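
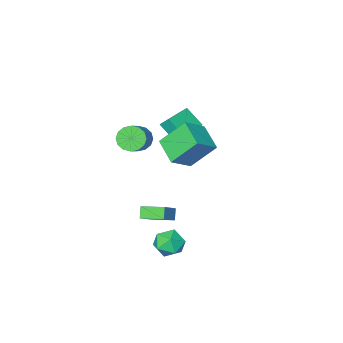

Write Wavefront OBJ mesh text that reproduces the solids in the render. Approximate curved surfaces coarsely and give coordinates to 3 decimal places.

v -0.105 2.388 3.469
v -0.392 0.684 4.16
v 1.313 2.538 4.431
v 1.026 0.835 5.121
v 1.094 1.525 1.839
v 0.807 -0.178 2.529
v 2.512 1.676 2.8
v 2.225 -0.028 3.491
v 2.478 2.688 -4.352
v 3.233 3.188 -3.818
v 2.787 1.272 -3.462
v 3.542 1.772 -2.928
v 2.534 2.034 -2.783
v 2.343 2.909 -3.333
v 3.677 1.551 -3.947
v 3.486 2.426 -4.497
v 3.974 2.485 -3.567
v 3.268 2.784 -2.848
v 2.752 1.676 -4.432
v 2.046 1.975 -3.713
v 1.387 -2.189 -3.988
v 2.566 -1.55 -2.992
v 0.48 -0.996 -3.68
v 1.659 -0.357 -2.684
v 1.721 -1.763 -4.656
v 2.9 -1.124 -3.66
v 0.814 -0.57 -4.348
v 1.993 0.069 -3.352
v -2.089 -4.662 1.756
v -2.326 -4.073 2.449
v -2.504 -3.58 0.696
v -2.74 -2.991 1.389
v -0.32 -3.969 1.771
v -0.556 -3.38 2.464
v -0.734 -2.887 0.711
v -0.971 -2.298 1.404
v 1.374 -3.7 1.294
v 1.676 -3.282 0.532
v 2.727 -2.342 1.464
v 2.426 -2.76 2.226
v 1.308 -3.018 0.681
v 2.359 -2.078 1.612
v 0.958 -2.937 0.994
v 2.009 -1.997 1.925
v 0.72 -3.06 1.387
v 1.771 -2.12 2.319
v 0.657 -3.355 1.756
v 1.708 -2.415 2.687
v 0.786 -3.742 2.001
v 1.838 -2.802 2.932
v 1.073 -4.118 2.056
v 2.124 -3.178 2.988
v 1.441 -4.382 1.908
v 2.492 -3.442 2.839
v 1.791 -4.463 1.595
v 2.842 -3.523 2.526
v 2.029 -4.34 1.201
v 3.08 -3.4 2.133
v 2.092 -4.045 0.833
v 3.143 -3.105 1.764
v 1.962 -3.658 0.588
v 3.014 -2.718 1.519
f 2 4 1
f 5 2 1
f 1 4 3
f 3 5 1
f 2 8 4
f 6 2 5
f 6 8 2
f 4 8 3
f 7 5 3
f 3 8 7
f 7 6 5
f 8 6 7
f 9 20 14
f 9 14 10
f 9 10 16
f 9 16 19
f 9 19 20
f 10 14 18
f 14 20 13
f 20 19 11
f 19 16 15
f 16 10 17
f 12 18 13
f 12 13 11
f 12 11 15
f 12 15 17
f 12 17 18
f 13 18 14
f 11 13 20
f 15 11 19
f 17 15 16
f 18 17 10
f 22 24 21
f 25 22 21
f 21 24 23
f 23 25 21
f 22 28 24
f 26 22 25
f 26 28 22
f 24 28 23
f 27 25 23
f 23 28 27
f 27 26 25
f 28 26 27
f 30 32 29
f 33 30 29
f 29 32 31
f 31 33 29
f 30 36 32
f 34 30 33
f 34 36 30
f 32 36 31
f 35 33 31
f 31 36 35
f 35 34 33
f 36 34 35
f 38 37 41
f 38 41 39
f 39 41 42
f 39 42 40
f 41 37 43
f 41 43 42
f 42 43 44
f 42 44 40
f 43 37 45
f 43 45 44
f 44 45 46
f 44 46 40
f 45 37 47
f 45 47 46
f 46 47 48
f 46 48 40
f 47 37 49
f 47 49 48
f 48 49 50
f 48 50 40
f 49 37 51
f 49 51 50
f 50 51 52
f 50 52 40
f 51 37 53
f 51 53 52
f 52 53 54
f 52 54 40
f 53 37 55
f 53 55 54
f 54 55 56
f 54 56 40
f 55 37 57
f 55 57 56
f 56 57 58
f 56 58 40
f 57 37 59
f 57 59 58
f 58 59 60
f 58 60 40
f 59 37 61
f 59 61 60
f 60 61 62
f 60 62 40
f 61 37 38
f 61 38 62
f 62 38 39
f 62 39 40



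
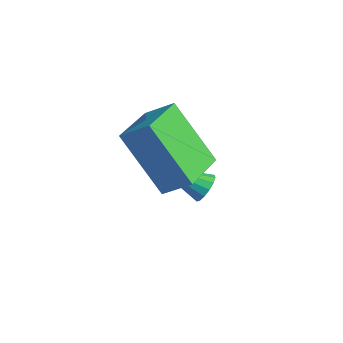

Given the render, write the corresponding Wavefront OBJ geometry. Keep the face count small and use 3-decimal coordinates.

v -0.951 1.451 -0.044
v -0.516 1.359 0.184
v -1.609 0.289 0.744
v -0.636 1.53 0.336
v -0.841 1.68 0.386
v -1.075 1.769 0.321
v -1.276 1.772 0.159
v -1.391 1.689 -0.059
v -1.387 1.543 -0.272
v -1.267 1.371 -0.424
v -1.062 1.221 -0.474
v -0.827 1.133 -0.409
v -0.626 1.13 -0.247
v -0.512 1.212 -0.029
v 0.055 -1.431 3.317
v 0.596 -0.842 3.849
v -1.149 -0.21 3.189
v -0.609 0.379 3.722
v 1.009 -0.679 1.518
v 1.549 -0.09 2.051
v -0.196 0.542 1.391
v 0.345 1.131 1.923
f 2 1 4
f 2 4 3
f 4 1 5
f 4 5 3
f 5 1 6
f 5 6 3
f 6 1 7
f 6 7 3
f 7 1 8
f 7 8 3
f 8 1 9
f 8 9 3
f 9 1 10
f 9 10 3
f 10 1 11
f 10 11 3
f 11 1 12
f 11 12 3
f 12 1 13
f 12 13 3
f 13 1 14
f 13 14 3
f 14 1 2
f 14 2 3
f 16 18 15
f 19 16 15
f 15 18 17
f 17 19 15
f 16 22 18
f 20 16 19
f 20 22 16
f 18 22 17
f 21 19 17
f 17 22 21
f 21 20 19
f 22 20 21



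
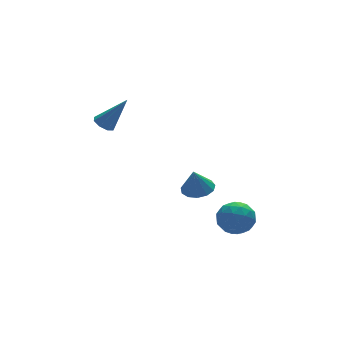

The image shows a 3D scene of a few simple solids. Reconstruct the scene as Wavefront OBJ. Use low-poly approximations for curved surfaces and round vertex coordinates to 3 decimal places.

v 2.817 0.462 -2.962
v 3.353 -0.283 -2.73
v 1.567 -0.297 -2.51
v 2.103 -1.042 -2.278
v 2.158 -0.243 -1.773
v 2.931 0.226 -2.052
v 1.989 -0.806 -3.188
v 2.762 -0.337 -3.467
v 2.841 -1.066 -2.869
v 2.946 -0.719 -1.995
v 1.974 0.139 -3.245
v 2.079 0.486 -2.371
v 3.195 0.156 -2.885
v 1.725 -0.736 -2.355
v 1.757 -0.267 -2.058
v 2.072 -0.705 -1.922
v 2.947 0.455 -2.487
v 3.262 0.018 -2.351
v 2.559 0.041 -1.789
v 1.658 -0.598 -2.889
v 1.973 -1.035 -2.753
v 2.848 0.125 -3.318
v 3.163 -0.313 -3.182
v 2.361 -0.621 -3.451
v 3.209 -0.742 -2.831
v 2.474 -1.188 -2.565
v 2.407 -1.05 -3.1
v 2.862 -0.774 -3.264
v 3.271 -0.538 -2.317
v 2.535 -0.984 -2.052
v 2.568 -0.514 -1.755
v 3.022 -0.239 -1.919
v 2.97 -0.998 -2.399
v 2.385 0.404 -3.188
v 1.649 -0.042 -2.923
v 1.898 -0.341 -3.321
v 2.352 -0.066 -3.485
v 2.446 0.608 -2.675
v 1.711 0.162 -2.409
v 2.058 0.194 -1.976
v 2.513 0.47 -2.14
v 1.95 0.418 -2.841
v -2.021 3.823 2.422
v -1.742 3.428 2.139
v -1.039 3.457 3.898
v -1.556 3.813 2.11
v -1.642 4.203 2.264
v -1.95 4.371 2.511
v -2.3 4.217 2.705
v -2.486 3.832 2.734
v -2.4 3.442 2.58
v -2.092 3.274 2.334
v 1.196 0.956 -1.021
v 1.941 1.116 -0.855
v 0.944 0.904 0.161
v 1.735 1.503 -0.882
v 1.357 1.716 -0.953
v 0.928 1.688 -1.046
v 0.585 1.427 -1.131
v 0.435 1.017 -1.181
v 0.528 0.587 -1.18
v 0.832 0.275 -1.129
v 1.253 0.178 -1.043
v 1.655 0.329 -0.951
v 1.912 0.679 -0.88
f 1 38 17
f 38 12 41
f 17 41 6
f 38 41 17
f 1 17 13
f 17 6 18
f 13 18 2
f 17 18 13
f 1 13 22
f 13 2 23
f 22 23 8
f 13 23 22
f 1 22 34
f 22 8 37
f 34 37 11
f 22 37 34
f 1 34 38
f 34 11 42
f 38 42 12
f 34 42 38
f 2 18 29
f 18 6 32
f 29 32 10
f 18 32 29
f 6 41 19
f 41 12 40
f 19 40 5
f 41 40 19
f 12 42 39
f 42 11 35
f 39 35 3
f 42 35 39
f 11 37 36
f 37 8 24
f 36 24 7
f 37 24 36
f 8 23 28
f 23 2 25
f 28 25 9
f 23 25 28
f 4 30 16
f 30 10 31
f 16 31 5
f 30 31 16
f 4 16 14
f 16 5 15
f 14 15 3
f 16 15 14
f 4 14 21
f 14 3 20
f 21 20 7
f 14 20 21
f 4 21 26
f 21 7 27
f 26 27 9
f 21 27 26
f 4 26 30
f 26 9 33
f 30 33 10
f 26 33 30
f 5 31 19
f 31 10 32
f 19 32 6
f 31 32 19
f 3 15 39
f 15 5 40
f 39 40 12
f 15 40 39
f 7 20 36
f 20 3 35
f 36 35 11
f 20 35 36
f 9 27 28
f 27 7 24
f 28 24 8
f 27 24 28
f 10 33 29
f 33 9 25
f 29 25 2
f 33 25 29
f 44 43 46
f 44 46 45
f 46 43 47
f 46 47 45
f 47 43 48
f 47 48 45
f 48 43 49
f 48 49 45
f 49 43 50
f 49 50 45
f 50 43 51
f 50 51 45
f 51 43 52
f 51 52 45
f 52 43 44
f 52 44 45
f 54 53 56
f 54 56 55
f 56 53 57
f 56 57 55
f 57 53 58
f 57 58 55
f 58 53 59
f 58 59 55
f 59 53 60
f 59 60 55
f 60 53 61
f 60 61 55
f 61 53 62
f 61 62 55
f 62 53 63
f 62 63 55
f 63 53 64
f 63 64 55
f 64 53 65
f 64 65 55
f 65 53 54
f 65 54 55



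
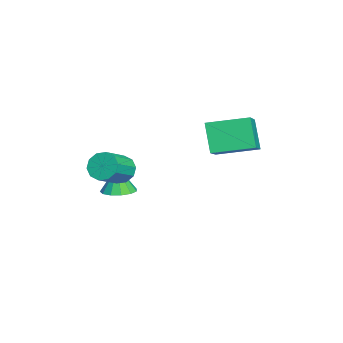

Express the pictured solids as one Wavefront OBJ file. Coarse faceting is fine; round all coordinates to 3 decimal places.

v -3.076 -2.214 -2.189
v -2.518 -2.955 -2.123
v -3.384 -2.306 -0.611
v -2.216 -2.535 -2.04
v -2.187 -2.013 -2.004
v -2.441 -1.555 -2.027
v -2.896 -1.306 -2.101
v -3.408 -1.346 -2.203
v -3.815 -1.661 -2.301
v -3.987 -2.152 -2.363
v -3.87 -2.663 -2.37
v -3.501 -3.031 -2.319
v -2.997 -3.14 -2.227
v 1.03 -1.758 1.569
v 1.59 -1.44 1.03
v 2.85 -2.164 1.912
v 2.29 -2.482 2.451
v 1.521 -1.095 1.412
v 2.781 -1.819 2.293
v 1.264 -1.003 1.854
v 2.525 -1.727 2.735
v 0.918 -1.2 2.187
v 2.179 -1.924 3.069
v 0.615 -1.61 2.284
v 1.875 -2.334 3.166
v 0.47 -2.076 2.108
v 1.73 -2.8 2.99
v 0.539 -2.421 1.727
v 1.799 -3.145 2.608
v 0.795 -2.513 1.285
v 2.056 -3.237 2.166
v 1.141 -2.316 0.951
v 2.402 -3.04 1.833
v 1.445 -1.906 0.854
v 2.705 -2.63 1.736
v -2.596 2.328 2.836
v -0.838 2.126 3.851
v -2.595 4.486 3.264
v -0.837 4.284 4.279
v -1.663 2.636 1.281
v 0.095 2.434 2.296
v -1.662 4.794 1.709
v 0.096 4.592 2.724
f 2 1 4
f 2 4 3
f 4 1 5
f 4 5 3
f 5 1 6
f 5 6 3
f 6 1 7
f 6 7 3
f 7 1 8
f 7 8 3
f 8 1 9
f 8 9 3
f 9 1 10
f 9 10 3
f 10 1 11
f 10 11 3
f 11 1 12
f 11 12 3
f 12 1 13
f 12 13 3
f 13 1 2
f 13 2 3
f 15 14 18
f 15 18 16
f 16 18 19
f 16 19 17
f 18 14 20
f 18 20 19
f 19 20 21
f 19 21 17
f 20 14 22
f 20 22 21
f 21 22 23
f 21 23 17
f 22 14 24
f 22 24 23
f 23 24 25
f 23 25 17
f 24 14 26
f 24 26 25
f 25 26 27
f 25 27 17
f 26 14 28
f 26 28 27
f 27 28 29
f 27 29 17
f 28 14 30
f 28 30 29
f 29 30 31
f 29 31 17
f 30 14 32
f 30 32 31
f 31 32 33
f 31 33 17
f 32 14 34
f 32 34 33
f 33 34 35
f 33 35 17
f 34 14 15
f 34 15 35
f 35 15 16
f 35 16 17
f 37 39 36
f 40 37 36
f 36 39 38
f 38 40 36
f 37 43 39
f 41 37 40
f 41 43 37
f 39 43 38
f 42 40 38
f 38 43 42
f 42 41 40
f 43 41 42



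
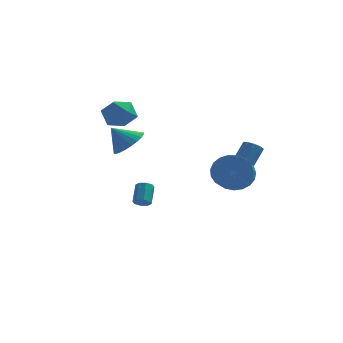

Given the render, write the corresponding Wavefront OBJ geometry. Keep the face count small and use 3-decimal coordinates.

v -2.233 -1.396 1.472
v -1.681 -0.719 1.98
v -3.127 -1.444 2.508
v -1.926 -0.484 1.78
v -2.217 -0.388 1.533
v -2.511 -0.444 1.276
v -2.763 -0.646 1.05
v -2.934 -0.962 0.888
v -2.998 -1.344 0.814
v -2.946 -1.733 0.841
v -2.785 -2.072 0.964
v -2.54 -2.307 1.164
v -2.249 -2.404 1.41
v -1.955 -2.347 1.667
v -1.703 -2.145 1.893
v -1.532 -1.829 2.055
v -1.468 -1.447 2.129
v -1.52 -1.058 2.102
v 3.13 -2.125 -0.152
v 3.754 -1.769 0.626
v 3.715 -3.238 1.331
v 3.09 -3.595 0.552
v 3.352 -1.682 0.784
v 3.313 -3.151 1.489
v 2.911 -1.672 0.781
v 2.872 -3.141 1.485
v 2.508 -1.74 0.615
v 2.469 -3.21 1.32
v 2.213 -1.875 0.318
v 2.174 -3.345 1.022
v 2.076 -2.054 -0.062
v 2.037 -3.523 0.643
v 2.121 -2.244 -0.456
v 2.082 -3.714 0.248
v 2.341 -2.414 -0.799
v 2.301 -3.884 -0.094
v 2.697 -2.534 -1.029
v 2.657 -4.004 -0.325
v 3.128 -2.584 -1.108
v 3.088 -4.053 -0.403
v 3.559 -2.554 -1.022
v 3.519 -4.023 -0.317
v 3.916 -2.45 -0.785
v 3.876 -3.919 -0.08
v 4.137 -2.29 -0.439
v 4.098 -3.759 0.266
v 4.184 -2.101 -0.043
v 4.144 -3.571 0.661
v 4.048 -1.917 0.333
v 4.009 -3.386 1.038
v 3.11 2.593 -1.528
v 3.52 2.179 -1.431
v 4.119 3.074 -0.154
v 3.71 3.487 -0.252
v 3.661 2.455 -1.69
v 4.26 3.349 -0.413
v 3.544 2.795 -1.873
v 4.143 3.689 -0.597
v 3.225 3.04 -1.895
v 3.824 3.935 -0.619
v 2.852 3.076 -1.746
v 3.451 3.971 -0.469
v 2.6 2.886 -1.494
v 3.199 3.781 -0.218
v 2.587 2.559 -1.259
v 3.186 3.453 0.018
v 2.819 2.247 -1.149
v 3.418 3.142 0.127
v 3.188 2.097 -1.217
v 3.787 2.992 0.059
v -2.899 3.805 1.978
v -2.331 2.948 1.815
v -4.269 2.852 2.205
v -3.701 1.995 2.042
v -3.555 2.56 2.904
v -2.708 3.149 2.764
v -3.892 2.651 1.256
v -3.045 3.24 1.116
v -2.944 2.235 1.368
v -2.736 2.179 2.387
v -3.864 3.621 1.633
v -3.656 3.565 2.652
v -1.921 1.266 -3.756
v -1.66 1.548 -4.076
v -1.617 2.476 -3.224
v -1.879 2.194 -2.904
v -2.038 1.598 -4.111
v -1.995 2.526 -3.26
v -2.347 1.454 -3.939
v -2.305 2.381 -3.087
v -2.407 1.2 -3.659
v -2.365 2.127 -2.807
v -2.183 0.984 -3.436
v -2.14 1.912 -2.584
v -1.805 0.934 -3.4
v -1.762 1.862 -2.549
v -1.495 1.079 -3.573
v -1.453 2.006 -2.721
v -1.435 1.333 -3.853
v -1.393 2.26 -3.001
f 2 1 4
f 2 4 3
f 4 1 5
f 4 5 3
f 5 1 6
f 5 6 3
f 6 1 7
f 6 7 3
f 7 1 8
f 7 8 3
f 8 1 9
f 8 9 3
f 9 1 10
f 9 10 3
f 10 1 11
f 10 11 3
f 11 1 12
f 11 12 3
f 12 1 13
f 12 13 3
f 13 1 14
f 13 14 3
f 14 1 15
f 14 15 3
f 15 1 16
f 15 16 3
f 16 1 17
f 16 17 3
f 17 1 18
f 17 18 3
f 18 1 2
f 18 2 3
f 20 19 23
f 20 23 21
f 21 23 24
f 21 24 22
f 23 19 25
f 23 25 24
f 24 25 26
f 24 26 22
f 25 19 27
f 25 27 26
f 26 27 28
f 26 28 22
f 27 19 29
f 27 29 28
f 28 29 30
f 28 30 22
f 29 19 31
f 29 31 30
f 30 31 32
f 30 32 22
f 31 19 33
f 31 33 32
f 32 33 34
f 32 34 22
f 33 19 35
f 33 35 34
f 34 35 36
f 34 36 22
f 35 19 37
f 35 37 36
f 36 37 38
f 36 38 22
f 37 19 39
f 37 39 38
f 38 39 40
f 38 40 22
f 39 19 41
f 39 41 40
f 40 41 42
f 40 42 22
f 41 19 43
f 41 43 42
f 42 43 44
f 42 44 22
f 43 19 45
f 43 45 44
f 44 45 46
f 44 46 22
f 45 19 47
f 45 47 46
f 46 47 48
f 46 48 22
f 47 19 49
f 47 49 48
f 48 49 50
f 48 50 22
f 49 19 20
f 49 20 50
f 50 20 21
f 50 21 22
f 52 51 55
f 52 55 53
f 53 55 56
f 53 56 54
f 55 51 57
f 55 57 56
f 56 57 58
f 56 58 54
f 57 51 59
f 57 59 58
f 58 59 60
f 58 60 54
f 59 51 61
f 59 61 60
f 60 61 62
f 60 62 54
f 61 51 63
f 61 63 62
f 62 63 64
f 62 64 54
f 63 51 65
f 63 65 64
f 64 65 66
f 64 66 54
f 65 51 67
f 65 67 66
f 66 67 68
f 66 68 54
f 67 51 69
f 67 69 68
f 68 69 70
f 68 70 54
f 69 51 52
f 69 52 70
f 70 52 53
f 70 53 54
f 71 82 76
f 71 76 72
f 71 72 78
f 71 78 81
f 71 81 82
f 72 76 80
f 76 82 75
f 82 81 73
f 81 78 77
f 78 72 79
f 74 80 75
f 74 75 73
f 74 73 77
f 74 77 79
f 74 79 80
f 75 80 76
f 73 75 82
f 77 73 81
f 79 77 78
f 80 79 72
f 84 83 87
f 84 87 85
f 85 87 88
f 85 88 86
f 87 83 89
f 87 89 88
f 88 89 90
f 88 90 86
f 89 83 91
f 89 91 90
f 90 91 92
f 90 92 86
f 91 83 93
f 91 93 92
f 92 93 94
f 92 94 86
f 93 83 95
f 93 95 94
f 94 95 96
f 94 96 86
f 95 83 97
f 95 97 96
f 96 97 98
f 96 98 86
f 97 83 99
f 97 99 98
f 98 99 100
f 98 100 86
f 99 83 84
f 99 84 100
f 100 84 85
f 100 85 86



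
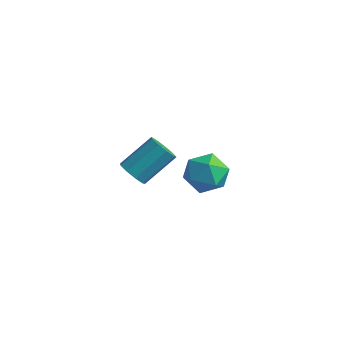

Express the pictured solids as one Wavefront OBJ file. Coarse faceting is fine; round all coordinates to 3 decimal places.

v 3.447 -2.156 1.221
v 3.888 -1.437 1.949
v 3.712 -3.503 2.391
v 4.153 -2.784 3.119
v 3.065 -2.741 2.883
v 2.901 -1.909 2.161
v 4.699 -3.031 2.179
v 4.535 -2.199 1.457
v 4.662 -1.977 2.542
v 3.651 -1.799 2.977
v 3.949 -3.141 1.363
v 2.938 -2.963 1.798
v -2.047 -0.046 -2.412
v -1.431 0.104 -2.931
v -0.736 1.616 -1.666
v -1.353 1.466 -1.148
v -1.875 0.42 -3.064
v -1.18 1.932 -1.8
v -2.4 0.518 -2.893
v -1.705 2.03 -1.628
v -2.76 0.352 -2.496
v -2.065 1.863 -1.232
v -2.787 -0.001 -2.06
v -2.092 1.511 -0.796
v -2.468 -0.374 -1.789
v -1.773 1.138 -0.525
v -1.952 -0.594 -1.81
v -1.257 0.918 -0.545
v -1.481 -0.557 -2.112
v -0.786 0.955 -0.847
v -1.275 -0.282 -2.555
v -0.58 1.23 -1.29
f 1 12 6
f 1 6 2
f 1 2 8
f 1 8 11
f 1 11 12
f 2 6 10
f 6 12 5
f 12 11 3
f 11 8 7
f 8 2 9
f 4 10 5
f 4 5 3
f 4 3 7
f 4 7 9
f 4 9 10
f 5 10 6
f 3 5 12
f 7 3 11
f 9 7 8
f 10 9 2
f 14 13 17
f 14 17 15
f 15 17 18
f 15 18 16
f 17 13 19
f 17 19 18
f 18 19 20
f 18 20 16
f 19 13 21
f 19 21 20
f 20 21 22
f 20 22 16
f 21 13 23
f 21 23 22
f 22 23 24
f 22 24 16
f 23 13 25
f 23 25 24
f 24 25 26
f 24 26 16
f 25 13 27
f 25 27 26
f 26 27 28
f 26 28 16
f 27 13 29
f 27 29 28
f 28 29 30
f 28 30 16
f 29 13 31
f 29 31 30
f 30 31 32
f 30 32 16
f 31 13 14
f 31 14 32
f 32 14 15
f 32 15 16



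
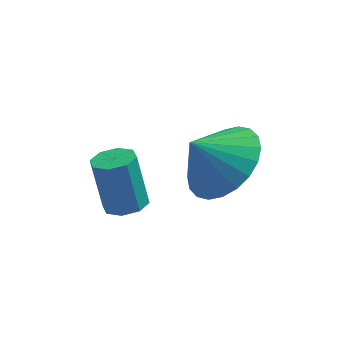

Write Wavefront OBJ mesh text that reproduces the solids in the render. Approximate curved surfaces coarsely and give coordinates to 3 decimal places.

v -1.888 -1.893 1.335
v -1.517 -1.528 1.336
v -1.821 -1.223 2.626
v -2.192 -1.587 2.625
v -1.87 -1.386 1.219
v -2.173 -1.081 2.509
v -2.234 -1.54 1.17
v -2.537 -1.235 2.46
v -2.395 -1.901 1.218
v -2.698 -1.596 2.508
v -2.259 -2.257 1.334
v -2.563 -1.952 2.624
v -1.907 -2.399 1.451
v -2.21 -2.094 2.741
v -1.543 -2.245 1.5
v -1.846 -1.94 2.79
v -1.382 -1.884 1.452
v -1.685 -1.579 2.742
v 0.119 -1.017 2.203
v 0.884 -1.459 2.753
v -0.599 -1.223 3.037
v 0.913 -1.072 2.873
v 0.821 -0.677 2.892
v 0.622 -0.334 2.805
v 0.347 -0.095 2.627
v 0.037 0.004 2.384
v -0.26 -0.053 2.114
v -0.5 -0.256 1.857
v -0.645 -0.575 1.653
v -0.674 -0.962 1.533
v -0.582 -1.357 1.514
v -0.384 -1.7 1.601
v -0.108 -1.939 1.779
v 0.201 -2.038 2.022
v 0.499 -1.981 2.292
v 0.738 -1.778 2.549
f 2 1 5
f 2 5 3
f 3 5 6
f 3 6 4
f 5 1 7
f 5 7 6
f 6 7 8
f 6 8 4
f 7 1 9
f 7 9 8
f 8 9 10
f 8 10 4
f 9 1 11
f 9 11 10
f 10 11 12
f 10 12 4
f 11 1 13
f 11 13 12
f 12 13 14
f 12 14 4
f 13 1 15
f 13 15 14
f 14 15 16
f 14 16 4
f 15 1 17
f 15 17 16
f 16 17 18
f 16 18 4
f 17 1 2
f 17 2 18
f 18 2 3
f 18 3 4
f 20 19 22
f 20 22 21
f 22 19 23
f 22 23 21
f 23 19 24
f 23 24 21
f 24 19 25
f 24 25 21
f 25 19 26
f 25 26 21
f 26 19 27
f 26 27 21
f 27 19 28
f 27 28 21
f 28 19 29
f 28 29 21
f 29 19 30
f 29 30 21
f 30 19 31
f 30 31 21
f 31 19 32
f 31 32 21
f 32 19 33
f 32 33 21
f 33 19 34
f 33 34 21
f 34 19 35
f 34 35 21
f 35 19 36
f 35 36 21
f 36 19 20
f 36 20 21



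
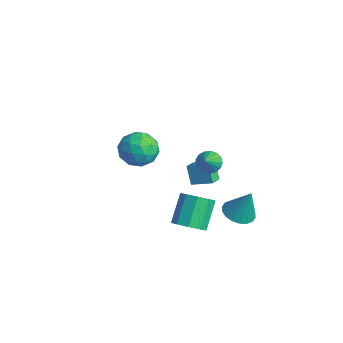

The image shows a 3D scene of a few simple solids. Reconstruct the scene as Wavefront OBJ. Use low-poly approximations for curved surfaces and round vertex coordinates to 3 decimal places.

v 2.515 1.389 0.893
v 2.982 1.2 0.337
v 3.505 0.551 2.007
v 3.112 1.513 0.456
v 3.106 1.797 0.675
v 2.964 1.988 0.944
v 2.72 2.041 1.202
v 2.428 1.945 1.388
v 2.157 1.722 1.461
v 1.968 1.422 1.404
v 1.904 1.115 1.229
v 1.98 0.871 0.978
v 2.179 0.745 0.707
v 2.455 0.767 0.478
v 2.745 0.931 0.345
v 3.678 -0.512 -2.98
v 4.336 -0.907 -2.339
v 3.5 0.137 -0.838
v 2.842 0.532 -1.48
v 4.585 -0.327 -2.603
v 3.75 0.716 -1.102
v 4.411 0.166 -3.044
v 3.575 1.209 -1.543
v 3.893 0.342 -3.454
v 3.057 1.386 -1.954
v 3.275 0.119 -3.644
v 2.439 1.162 -2.143
v 2.845 -0.4 -3.522
v 2.009 0.644 -2.021
v 2.805 -0.97 -3.148
v 1.969 0.073 -1.647
v 3.174 -1.327 -2.695
v 2.338 -0.283 -1.194
v 3.778 -1.302 -2.375
v 2.942 -0.258 -0.875
v 1.678 -1.725 3.391
v 2.803 -1.9 3.733
v 1.537 -3.58 2.907
v 2.662 -3.755 3.249
v 1.824 -3.522 4.059
v 1.911 -2.375 4.358
v 2.429 -3.105 2.282
v 2.516 -1.958 2.581
v 3.267 -2.752 3.048
v 2.893 -3.01 4.146
v 1.447 -2.47 2.494
v 1.073 -2.728 3.592
v 2.253 -1.65 3.604
v 2.087 -3.83 3.036
v 1.595 -3.694 3.511
v 2.256 -3.796 3.712
v 1.729 -1.929 3.972
v 2.39 -2.032 4.173
v 1.814 -2.985 4.364
v 1.95 -3.448 2.467
v 2.611 -3.551 2.668
v 2.084 -1.684 2.928
v 2.745 -1.786 3.129
v 2.526 -2.495 2.276
v 3.186 -2.253 3.403
v 3.104 -3.344 3.118
v 2.967 -2.961 2.55
v 3.018 -2.287 2.726
v 2.967 -2.405 4.048
v 2.884 -3.495 3.764
v 2.391 -3.358 4.239
v 2.442 -2.685 4.415
v 3.239 -2.906 3.645
v 1.456 -1.985 2.876
v 1.373 -3.075 2.592
v 1.898 -2.795 2.225
v 1.949 -2.122 2.401
v 1.236 -2.136 3.522
v 1.154 -3.227 3.237
v 1.322 -3.193 3.914
v 1.373 -2.519 4.09
v 1.101 -2.574 2.995
v -1.656 2.649 -4.498
v -2.289 2.709 -3.319
v -2.176 3.391 -4.815
v -2.81 3.451 -3.636
v -0.69 3.529 -4.024
v -1.324 3.589 -2.845
v -1.211 4.271 -4.341
v -1.844 4.331 -3.162
v 3.295 2.881 -3.418
v 3.908 2.091 -3.42
v 3.865 3.319 -1.562
v 4.167 2.418 -3.576
v 4.253 2.836 -3.701
v 4.15 3.264 -3.77
v 3.877 3.615 -3.769
v 3.489 3.822 -3.699
v 3.063 3.842 -3.573
v 2.682 3.672 -3.416
v 2.424 3.345 -3.26
v 2.337 2.927 -3.135
v 2.441 2.499 -3.066
v 2.714 2.148 -3.067
v 3.102 1.941 -3.137
v 3.528 1.921 -3.263
f 2 1 4
f 2 4 3
f 4 1 5
f 4 5 3
f 5 1 6
f 5 6 3
f 6 1 7
f 6 7 3
f 7 1 8
f 7 8 3
f 8 1 9
f 8 9 3
f 9 1 10
f 9 10 3
f 10 1 11
f 10 11 3
f 11 1 12
f 11 12 3
f 12 1 13
f 12 13 3
f 13 1 14
f 13 14 3
f 14 1 15
f 14 15 3
f 15 1 2
f 15 2 3
f 17 16 20
f 17 20 18
f 18 20 21
f 18 21 19
f 20 16 22
f 20 22 21
f 21 22 23
f 21 23 19
f 22 16 24
f 22 24 23
f 23 24 25
f 23 25 19
f 24 16 26
f 24 26 25
f 25 26 27
f 25 27 19
f 26 16 28
f 26 28 27
f 27 28 29
f 27 29 19
f 28 16 30
f 28 30 29
f 29 30 31
f 29 31 19
f 30 16 32
f 30 32 31
f 31 32 33
f 31 33 19
f 32 16 34
f 32 34 33
f 33 34 35
f 33 35 19
f 34 16 17
f 34 17 35
f 35 17 18
f 35 18 19
f 36 73 52
f 73 47 76
f 52 76 41
f 73 76 52
f 36 52 48
f 52 41 53
f 48 53 37
f 52 53 48
f 36 48 57
f 48 37 58
f 57 58 43
f 48 58 57
f 36 57 69
f 57 43 72
f 69 72 46
f 57 72 69
f 36 69 73
f 69 46 77
f 73 77 47
f 69 77 73
f 37 53 64
f 53 41 67
f 64 67 45
f 53 67 64
f 41 76 54
f 76 47 75
f 54 75 40
f 76 75 54
f 47 77 74
f 77 46 70
f 74 70 38
f 77 70 74
f 46 72 71
f 72 43 59
f 71 59 42
f 72 59 71
f 43 58 63
f 58 37 60
f 63 60 44
f 58 60 63
f 39 65 51
f 65 45 66
f 51 66 40
f 65 66 51
f 39 51 49
f 51 40 50
f 49 50 38
f 51 50 49
f 39 49 56
f 49 38 55
f 56 55 42
f 49 55 56
f 39 56 61
f 56 42 62
f 61 62 44
f 56 62 61
f 39 61 65
f 61 44 68
f 65 68 45
f 61 68 65
f 40 66 54
f 66 45 67
f 54 67 41
f 66 67 54
f 38 50 74
f 50 40 75
f 74 75 47
f 50 75 74
f 42 55 71
f 55 38 70
f 71 70 46
f 55 70 71
f 44 62 63
f 62 42 59
f 63 59 43
f 62 59 63
f 45 68 64
f 68 44 60
f 64 60 37
f 68 60 64
f 79 81 78
f 82 79 78
f 78 81 80
f 80 82 78
f 79 85 81
f 83 79 82
f 83 85 79
f 81 85 80
f 84 82 80
f 80 85 84
f 84 83 82
f 85 83 84
f 87 86 89
f 87 89 88
f 89 86 90
f 89 90 88
f 90 86 91
f 90 91 88
f 91 86 92
f 91 92 88
f 92 86 93
f 92 93 88
f 93 86 94
f 93 94 88
f 94 86 95
f 94 95 88
f 95 86 96
f 95 96 88
f 96 86 97
f 96 97 88
f 97 86 98
f 97 98 88
f 98 86 99
f 98 99 88
f 99 86 100
f 99 100 88
f 100 86 101
f 100 101 88
f 101 86 87
f 101 87 88



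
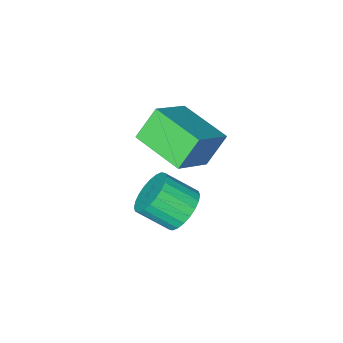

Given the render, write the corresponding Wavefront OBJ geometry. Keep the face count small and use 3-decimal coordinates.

v -2.605 -3.53 -1.78
v -1.06 -3.116 -0.681
v -2.918 -1.51 -2.102
v -1.373 -1.095 -1.003
v -1.767 -3.585 -2.937
v -0.222 -3.17 -1.838
v -2.08 -1.564 -3.259
v -0.535 -1.15 -2.16
v 1.116 1.337 -1.236
v 1.834 1.691 -1.55
v 2.582 0.877 -0.758
v 1.864 0.523 -0.444
v 1.773 1.89 -1.287
v 2.52 1.076 -0.495
v 1.611 2.005 -1.016
v 2.359 1.191 -0.225
v 1.374 2.019 -0.779
v 2.122 1.204 0.013
v 1.098 1.928 -0.611
v 1.846 1.114 0.181
v 0.825 1.748 -0.539
v 1.573 0.933 0.253
v 0.596 1.505 -0.572
v 1.344 0.69 0.22
v 0.446 1.236 -0.707
v 1.194 0.422 0.085
v 0.398 0.983 -0.922
v 1.146 0.169 -0.13
v 0.46 0.784 -1.185
v 1.207 -0.03 -0.393
v 0.621 0.669 -1.455
v 1.369 -0.145 -0.664
v 0.858 0.656 -1.693
v 1.606 -0.159 -0.901
v 1.134 0.746 -1.861
v 1.882 -0.068 -1.069
v 1.407 0.927 -1.933
v 2.155 0.112 -1.141
v 1.636 1.17 -1.9
v 2.384 0.355 -1.108
v 1.786 1.438 -1.765
v 2.534 0.624 -0.973
f 2 4 1
f 5 2 1
f 1 4 3
f 3 5 1
f 2 8 4
f 6 2 5
f 6 8 2
f 4 8 3
f 7 5 3
f 3 8 7
f 7 6 5
f 8 6 7
f 10 9 13
f 10 13 11
f 11 13 14
f 11 14 12
f 13 9 15
f 13 15 14
f 14 15 16
f 14 16 12
f 15 9 17
f 15 17 16
f 16 17 18
f 16 18 12
f 17 9 19
f 17 19 18
f 18 19 20
f 18 20 12
f 19 9 21
f 19 21 20
f 20 21 22
f 20 22 12
f 21 9 23
f 21 23 22
f 22 23 24
f 22 24 12
f 23 9 25
f 23 25 24
f 24 25 26
f 24 26 12
f 25 9 27
f 25 27 26
f 26 27 28
f 26 28 12
f 27 9 29
f 27 29 28
f 28 29 30
f 28 30 12
f 29 9 31
f 29 31 30
f 30 31 32
f 30 32 12
f 31 9 33
f 31 33 32
f 32 33 34
f 32 34 12
f 33 9 35
f 33 35 34
f 34 35 36
f 34 36 12
f 35 9 37
f 35 37 36
f 36 37 38
f 36 38 12
f 37 9 39
f 37 39 38
f 38 39 40
f 38 40 12
f 39 9 41
f 39 41 40
f 40 41 42
f 40 42 12
f 41 9 10
f 41 10 42
f 42 10 11
f 42 11 12



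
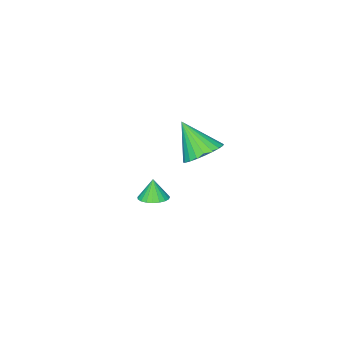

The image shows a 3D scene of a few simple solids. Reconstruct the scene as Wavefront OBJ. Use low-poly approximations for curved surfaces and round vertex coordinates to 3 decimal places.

v -0.107 -2.135 -4.459
v 0.537 -1.889 -4.342
v -0.233 -2.305 -3.421
v 0.376 -1.648 -4.322
v 0.131 -1.491 -4.326
v -0.156 -1.445 -4.353
v -0.434 -1.519 -4.398
v -0.655 -1.699 -4.455
v -0.782 -1.955 -4.511
v -0.792 -2.242 -4.559
v -0.684 -2.511 -4.59
v -0.476 -2.714 -4.598
v -0.204 -2.818 -4.582
v 0.084 -2.803 -4.545
v 0.339 -2.673 -4.493
v 0.517 -2.45 -4.435
v 0.587 -2.173 -4.382
v 0.977 2.056 0.904
v 1.738 1.68 0.524
v 1.143 0.944 2.336
v 1.882 1.951 0.718
v 1.888 2.238 0.94
v 1.755 2.498 1.157
v 1.504 2.689 1.335
v 1.172 2.785 1.447
v 0.811 2.769 1.477
v 0.475 2.645 1.42
v 0.215 2.431 1.284
v 0.071 2.16 1.091
v 0.065 1.873 0.869
v 0.198 1.614 0.652
v 0.449 1.422 0.474
v 0.781 1.327 0.361
v 1.142 1.342 0.331
v 1.478 1.467 0.388
f 2 1 4
f 2 4 3
f 4 1 5
f 4 5 3
f 5 1 6
f 5 6 3
f 6 1 7
f 6 7 3
f 7 1 8
f 7 8 3
f 8 1 9
f 8 9 3
f 9 1 10
f 9 10 3
f 10 1 11
f 10 11 3
f 11 1 12
f 11 12 3
f 12 1 13
f 12 13 3
f 13 1 14
f 13 14 3
f 14 1 15
f 14 15 3
f 15 1 16
f 15 16 3
f 16 1 17
f 16 17 3
f 17 1 2
f 17 2 3
f 19 18 21
f 19 21 20
f 21 18 22
f 21 22 20
f 22 18 23
f 22 23 20
f 23 18 24
f 23 24 20
f 24 18 25
f 24 25 20
f 25 18 26
f 25 26 20
f 26 18 27
f 26 27 20
f 27 18 28
f 27 28 20
f 28 18 29
f 28 29 20
f 29 18 30
f 29 30 20
f 30 18 31
f 30 31 20
f 31 18 32
f 31 32 20
f 32 18 33
f 32 33 20
f 33 18 34
f 33 34 20
f 34 18 35
f 34 35 20
f 35 18 19
f 35 19 20



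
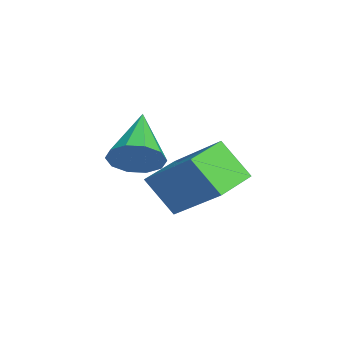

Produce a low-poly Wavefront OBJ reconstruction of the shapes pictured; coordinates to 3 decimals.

v 2.001 1.708 -3.33
v 2.444 1.922 -2.637
v 0.319 2.012 -2.35
v 2.359 2.359 -2.917
v 2.138 2.547 -3.354
v 1.864 2.415 -3.783
v 1.643 2.013 -4.038
v 1.558 1.495 -4.024
v 1.643 1.058 -3.744
v 1.864 0.87 -3.306
v 2.137 1.002 -2.877
v 2.359 1.404 -2.622
v 3.082 1.849 -3.584
v 4.353 2.973 -2.263
v 2.097 2.754 -3.405
v 3.367 3.877 -2.084
v 3.573 2.603 -4.696
v 4.843 3.726 -3.375
v 2.587 3.507 -4.517
v 3.858 4.631 -3.196
f 2 1 4
f 2 4 3
f 4 1 5
f 4 5 3
f 5 1 6
f 5 6 3
f 6 1 7
f 6 7 3
f 7 1 8
f 7 8 3
f 8 1 9
f 8 9 3
f 9 1 10
f 9 10 3
f 10 1 11
f 10 11 3
f 11 1 12
f 11 12 3
f 12 1 2
f 12 2 3
f 14 16 13
f 17 14 13
f 13 16 15
f 15 17 13
f 14 20 16
f 18 14 17
f 18 20 14
f 16 20 15
f 19 17 15
f 15 20 19
f 19 18 17
f 20 18 19



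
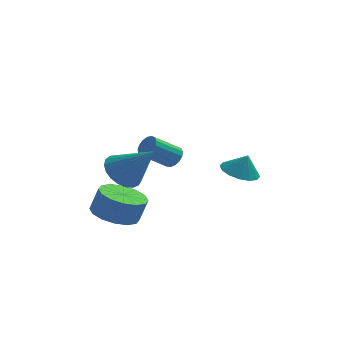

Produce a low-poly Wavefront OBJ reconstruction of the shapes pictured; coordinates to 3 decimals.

v -2.494 -1.252 -0.058
v -1.96 -0.489 -0.244
v -1.186 -1.808 1.418
v -2.209 -0.35 0.029
v -2.508 -0.367 0.287
v -2.804 -0.537 0.486
v -3.047 -0.831 0.59
v -3.194 -1.197 0.582
v -3.22 -1.573 0.464
v -3.121 -1.894 0.255
v -2.913 -2.103 -0.008
v -2.633 -2.165 -0.279
v -2.329 -2.069 -0.513
v -2.054 -1.832 -0.668
v -1.855 -1.495 -0.717
v -1.766 -1.115 -0.653
v -1.803 -0.759 -0.485
v -0.735 3.85 -1.889
v -0.403 3.982 -1.419
v -1.512 3.441 -0.482
v -1.845 3.31 -0.951
v -0.554 4.217 -1.463
v -1.664 3.676 -0.526
v -0.747 4.367 -1.604
v -1.856 3.826 -0.667
v -0.937 4.399 -1.81
v -2.046 3.858 -0.873
v -1.081 4.306 -2.035
v -2.19 3.765 -1.097
v -1.145 4.108 -2.226
v -2.255 3.567 -1.288
v -1.116 3.851 -2.339
v -2.226 3.31 -1.402
v -1 3.594 -2.35
v -2.109 3.053 -1.412
v -0.823 3.396 -2.254
v -1.932 2.855 -1.317
v -0.625 3.302 -2.075
v -1.735 2.761 -1.138
v -0.453 3.333 -1.854
v -1.563 2.792 -0.916
v -0.346 3.483 -1.64
v -1.456 2.942 -0.703
v -0.328 3.717 -1.483
v -1.437 3.176 -0.546
v 2.139 2.945 -2.191
v 2.997 2.927 -2.495
v 2.481 2.955 -1.229
v 2.889 3.385 -2.461
v 2.58 3.724 -2.355
v 2.154 3.855 -2.204
v 1.723 3.742 -2.05
v 1.404 3.416 -1.934
v 1.282 2.963 -1.886
v 1.39 2.506 -1.92
v 1.698 2.167 -2.027
v 2.125 2.036 -2.177
v 2.556 2.149 -2.331
v 2.875 2.475 -2.447
v -2.944 -0.319 -3.118
v -2.01 -0.798 -3.374
v -1.643 -0.68 -2.259
v -2.576 -0.201 -2.002
v -1.922 -0.253 -3.461
v -1.555 -0.135 -2.346
v -2.107 0.275 -3.456
v -1.74 0.393 -2.341
v -2.517 0.643 -3.36
v -2.15 0.761 -2.245
v -3.041 0.754 -3.199
v -2.673 0.871 -2.084
v -3.538 0.577 -3.016
v -3.171 0.695 -1.901
v -3.877 0.16 -2.861
v -3.51 0.278 -1.746
v -3.965 -0.385 -2.774
v -3.598 -0.267 -1.659
v -3.78 -0.913 -2.779
v -3.413 -0.795 -1.664
v -3.37 -1.281 -2.875
v -3.003 -1.163 -1.76
v -2.847 -1.391 -3.036
v -2.479 -1.274 -1.921
v -2.349 -1.215 -3.219
v -1.982 -1.097 -2.104
f 2 1 4
f 2 4 3
f 4 1 5
f 4 5 3
f 5 1 6
f 5 6 3
f 6 1 7
f 6 7 3
f 7 1 8
f 7 8 3
f 8 1 9
f 8 9 3
f 9 1 10
f 9 10 3
f 10 1 11
f 10 11 3
f 11 1 12
f 11 12 3
f 12 1 13
f 12 13 3
f 13 1 14
f 13 14 3
f 14 1 15
f 14 15 3
f 15 1 16
f 15 16 3
f 16 1 17
f 16 17 3
f 17 1 2
f 17 2 3
f 19 18 22
f 19 22 20
f 20 22 23
f 20 23 21
f 22 18 24
f 22 24 23
f 23 24 25
f 23 25 21
f 24 18 26
f 24 26 25
f 25 26 27
f 25 27 21
f 26 18 28
f 26 28 27
f 27 28 29
f 27 29 21
f 28 18 30
f 28 30 29
f 29 30 31
f 29 31 21
f 30 18 32
f 30 32 31
f 31 32 33
f 31 33 21
f 32 18 34
f 32 34 33
f 33 34 35
f 33 35 21
f 34 18 36
f 34 36 35
f 35 36 37
f 35 37 21
f 36 18 38
f 36 38 37
f 37 38 39
f 37 39 21
f 38 18 40
f 38 40 39
f 39 40 41
f 39 41 21
f 40 18 42
f 40 42 41
f 41 42 43
f 41 43 21
f 42 18 44
f 42 44 43
f 43 44 45
f 43 45 21
f 44 18 19
f 44 19 45
f 45 19 20
f 45 20 21
f 47 46 49
f 47 49 48
f 49 46 50
f 49 50 48
f 50 46 51
f 50 51 48
f 51 46 52
f 51 52 48
f 52 46 53
f 52 53 48
f 53 46 54
f 53 54 48
f 54 46 55
f 54 55 48
f 55 46 56
f 55 56 48
f 56 46 57
f 56 57 48
f 57 46 58
f 57 58 48
f 58 46 59
f 58 59 48
f 59 46 47
f 59 47 48
f 61 60 64
f 61 64 62
f 62 64 65
f 62 65 63
f 64 60 66
f 64 66 65
f 65 66 67
f 65 67 63
f 66 60 68
f 66 68 67
f 67 68 69
f 67 69 63
f 68 60 70
f 68 70 69
f 69 70 71
f 69 71 63
f 70 60 72
f 70 72 71
f 71 72 73
f 71 73 63
f 72 60 74
f 72 74 73
f 73 74 75
f 73 75 63
f 74 60 76
f 74 76 75
f 75 76 77
f 75 77 63
f 76 60 78
f 76 78 77
f 77 78 79
f 77 79 63
f 78 60 80
f 78 80 79
f 79 80 81
f 79 81 63
f 80 60 82
f 80 82 81
f 81 82 83
f 81 83 63
f 82 60 84
f 82 84 83
f 83 84 85
f 83 85 63
f 84 60 61
f 84 61 85
f 85 61 62
f 85 62 63



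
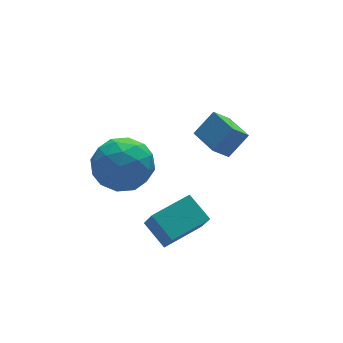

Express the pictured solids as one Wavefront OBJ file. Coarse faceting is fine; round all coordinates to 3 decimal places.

v -3.28 2.804 -2.335
v -2.315 3.488 -1.926
v -2.065 1.892 -3.674
v -1.1 2.576 -3.265
v -1.598 1.694 -2.53
v -2.348 2.257 -1.703
v -2.032 3.123 -3.897
v -2.782 3.686 -3.07
v -1.544 3.685 -2.892
v -1.276 2.802 -2.047
v -3.104 2.578 -3.553
v -2.836 1.695 -2.708
v -2.904 3.226 -2.013
v -1.476 2.154 -3.587
v -1.768 1.635 -3.155
v -1.201 2.038 -2.915
v -2.923 2.503 -1.882
v -2.357 2.905 -1.641
v -1.935 1.85 -1.997
v -2.023 2.475 -3.959
v -1.457 2.877 -3.718
v -3.179 3.342 -2.685
v -2.612 3.745 -2.445
v -2.445 3.53 -3.603
v -1.884 3.744 -2.34
v -1.17 3.208 -3.127
v -1.717 3.529 -3.499
v -2.158 3.86 -3.012
v -1.726 3.225 -1.844
v -1.012 2.689 -2.63
v -1.304 2.17 -2.199
v -1.746 2.501 -1.712
v -1.273 3.341 -2.411
v -3.368 2.691 -2.97
v -2.654 2.155 -3.756
v -2.634 2.879 -3.888
v -3.076 3.21 -3.401
v -3.21 2.172 -2.473
v -2.496 1.636 -3.26
v -2.222 1.52 -2.588
v -2.663 1.851 -2.101
v -3.107 2.039 -3.189
v 0.793 0.095 -1.384
v 0.129 0.03 -0.751
v 0.663 1.409 -1.386
v -0.001 1.344 -0.753
v 1.601 0.176 -0.527
v 0.937 0.111 0.106
v 1.471 1.49 -0.529
v 0.807 1.425 0.104
v -2.345 -2.075 -3.085
v -2.682 -1.098 -2.418
v -2.354 -1.405 -4.069
v -2.692 -0.429 -3.401
v -0.748 -1.691 -2.839
v -1.086 -0.715 -2.171
v -0.758 -1.022 -3.822
v -1.095 -0.045 -3.155
f 1 38 17
f 38 12 41
f 17 41 6
f 38 41 17
f 1 17 13
f 17 6 18
f 13 18 2
f 17 18 13
f 1 13 22
f 13 2 23
f 22 23 8
f 13 23 22
f 1 22 34
f 22 8 37
f 34 37 11
f 22 37 34
f 1 34 38
f 34 11 42
f 38 42 12
f 34 42 38
f 2 18 29
f 18 6 32
f 29 32 10
f 18 32 29
f 6 41 19
f 41 12 40
f 19 40 5
f 41 40 19
f 12 42 39
f 42 11 35
f 39 35 3
f 42 35 39
f 11 37 36
f 37 8 24
f 36 24 7
f 37 24 36
f 8 23 28
f 23 2 25
f 28 25 9
f 23 25 28
f 4 30 16
f 30 10 31
f 16 31 5
f 30 31 16
f 4 16 14
f 16 5 15
f 14 15 3
f 16 15 14
f 4 14 21
f 14 3 20
f 21 20 7
f 14 20 21
f 4 21 26
f 21 7 27
f 26 27 9
f 21 27 26
f 4 26 30
f 26 9 33
f 30 33 10
f 26 33 30
f 5 31 19
f 31 10 32
f 19 32 6
f 31 32 19
f 3 15 39
f 15 5 40
f 39 40 12
f 15 40 39
f 7 20 36
f 20 3 35
f 36 35 11
f 20 35 36
f 9 27 28
f 27 7 24
f 28 24 8
f 27 24 28
f 10 33 29
f 33 9 25
f 29 25 2
f 33 25 29
f 44 46 43
f 47 44 43
f 43 46 45
f 45 47 43
f 44 50 46
f 48 44 47
f 48 50 44
f 46 50 45
f 49 47 45
f 45 50 49
f 49 48 47
f 50 48 49
f 52 54 51
f 55 52 51
f 51 54 53
f 53 55 51
f 52 58 54
f 56 52 55
f 56 58 52
f 54 58 53
f 57 55 53
f 53 58 57
f 57 56 55
f 58 56 57



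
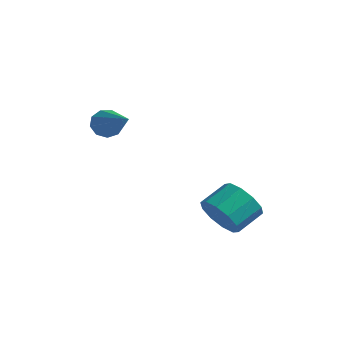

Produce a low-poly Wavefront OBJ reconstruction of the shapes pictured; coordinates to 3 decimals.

v -3.723 1.163 1.441
v -3.387 1.314 1.019
v -2.077 0.297 2.439
v -3.4 1.592 1.282
v -3.564 1.669 1.619
v -3.802 1.51 1.873
v -4.003 1.188 1.925
v -4.073 0.854 1.75
v -3.979 0.664 1.431
v -3.765 0.708 1.116
v -3.531 0.965 0.953
v 0.081 1.998 -1.789
v 0.696 1.641 -1.381
v 0.914 2.585 -0.883
v 0.299 2.942 -1.291
v 0.882 1.826 -1.814
v 1.1 2.771 -1.316
v 0.763 2.077 -2.238
v 0.981 3.022 -1.74
v 0.383 2.298 -2.49
v 0.601 3.242 -1.992
v -0.113 2.404 -2.475
v 0.105 3.348 -1.977
v -0.534 2.355 -2.197
v -0.316 3.299 -1.699
v -0.72 2.169 -1.764
v -0.502 3.114 -1.266
v -0.601 1.918 -1.34
v -0.383 2.863 -0.842
v -0.221 1.698 -1.088
v -0.003 2.642 -0.59
v 0.275 1.592 -1.103
v 0.493 2.536 -0.605
f 2 1 4
f 2 4 3
f 4 1 5
f 4 5 3
f 5 1 6
f 5 6 3
f 6 1 7
f 6 7 3
f 7 1 8
f 7 8 3
f 8 1 9
f 8 9 3
f 9 1 10
f 9 10 3
f 10 1 11
f 10 11 3
f 11 1 2
f 11 2 3
f 13 12 16
f 13 16 14
f 14 16 17
f 14 17 15
f 16 12 18
f 16 18 17
f 17 18 19
f 17 19 15
f 18 12 20
f 18 20 19
f 19 20 21
f 19 21 15
f 20 12 22
f 20 22 21
f 21 22 23
f 21 23 15
f 22 12 24
f 22 24 23
f 23 24 25
f 23 25 15
f 24 12 26
f 24 26 25
f 25 26 27
f 25 27 15
f 26 12 28
f 26 28 27
f 27 28 29
f 27 29 15
f 28 12 30
f 28 30 29
f 29 30 31
f 29 31 15
f 30 12 32
f 30 32 31
f 31 32 33
f 31 33 15
f 32 12 13
f 32 13 33
f 33 13 14
f 33 14 15



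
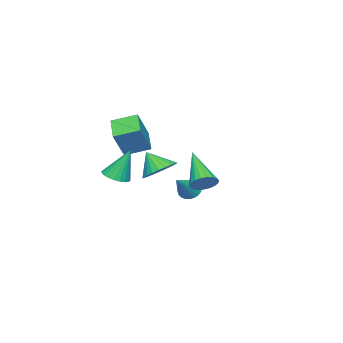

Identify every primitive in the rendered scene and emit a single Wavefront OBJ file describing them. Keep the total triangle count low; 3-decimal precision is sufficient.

v -1.215 -1.725 0.959
v -0.565 -2.087 0.724
v -1.265 -2.375 1.821
v -0.45 -1.865 0.898
v -0.451 -1.622 1.081
v -0.569 -1.395 1.246
v -0.785 -1.218 1.367
v -1.066 -1.118 1.426
v -1.37 -1.111 1.414
v -1.651 -1.197 1.332
v -1.865 -1.363 1.194
v -1.98 -1.585 1.02
v -1.978 -1.828 0.837
v -1.861 -2.056 0.673
v -1.645 -2.233 0.552
v -1.363 -2.332 0.493
v -1.059 -2.34 0.505
v -0.779 -2.254 0.586
v 3.035 -1.086 2.125
v 3.554 -0.852 2.136
v 2.785 -0.594 3.455
v 3.434 -0.686 2.051
v 3.252 -0.58 1.978
v 3.037 -0.552 1.928
v 2.822 -0.604 1.907
v 2.64 -0.731 1.919
v 2.517 -0.911 1.963
v 2.473 -1.118 2.031
v 2.515 -1.32 2.114
v 2.636 -1.487 2.199
v 2.817 -1.592 2.272
v 3.032 -1.621 2.323
v 3.247 -1.568 2.343
v 3.43 -1.442 2.331
v 3.552 -1.262 2.287
v 3.596 -1.055 2.219
v -0.323 0.113 0.572
v -0.101 0.46 0.288
v 0.723 0.127 1.408
v -0.202 0.572 0.413
v -0.322 0.613 0.562
v -0.441 0.579 0.712
v -0.543 0.473 0.841
v -0.611 0.313 0.928
v -0.636 0.122 0.962
v -0.612 -0.07 0.936
v -0.545 -0.234 0.855
v -0.444 -0.345 0.73
v -0.325 -0.387 0.582
v -0.205 -0.352 0.431
v -0.104 -0.246 0.303
v -0.035 -0.086 0.215
v -0.011 0.104 0.181
v -0.034 0.296 0.207
v 3.792 3.023 2.747
v 4.241 2.915 3.028
v 2.888 2.037 3.813
v 4.164 3.098 3.132
v 4.022 3.268 3.17
v 3.841 3.396 3.134
v 3.651 3.46 3.032
v 3.486 3.448 2.881
v 3.374 3.362 2.706
v 3.334 3.218 2.539
v 3.373 3.04 2.407
v 3.484 2.859 2.335
v 3.649 2.707 2.334
v 3.839 2.609 2.404
v 4.02 2.583 2.534
v 4.162 2.633 2.7
v 4.24 2.75 2.875
v 0.007 -2.7 2.827
v 0.718 -2.75 3.985
v -0.474 -1.792 3.162
v 0.238 -1.842 4.32
v 0.842 -2.078 2.34
v 1.554 -2.128 3.498
v 0.362 -1.17 2.675
v 1.073 -1.22 3.833
f 2 1 4
f 2 4 3
f 4 1 5
f 4 5 3
f 5 1 6
f 5 6 3
f 6 1 7
f 6 7 3
f 7 1 8
f 7 8 3
f 8 1 9
f 8 9 3
f 9 1 10
f 9 10 3
f 10 1 11
f 10 11 3
f 11 1 12
f 11 12 3
f 12 1 13
f 12 13 3
f 13 1 14
f 13 14 3
f 14 1 15
f 14 15 3
f 15 1 16
f 15 16 3
f 16 1 17
f 16 17 3
f 17 1 18
f 17 18 3
f 18 1 2
f 18 2 3
f 20 19 22
f 20 22 21
f 22 19 23
f 22 23 21
f 23 19 24
f 23 24 21
f 24 19 25
f 24 25 21
f 25 19 26
f 25 26 21
f 26 19 27
f 26 27 21
f 27 19 28
f 27 28 21
f 28 19 29
f 28 29 21
f 29 19 30
f 29 30 21
f 30 19 31
f 30 31 21
f 31 19 32
f 31 32 21
f 32 19 33
f 32 33 21
f 33 19 34
f 33 34 21
f 34 19 35
f 34 35 21
f 35 19 36
f 35 36 21
f 36 19 20
f 36 20 21
f 38 37 40
f 38 40 39
f 40 37 41
f 40 41 39
f 41 37 42
f 41 42 39
f 42 37 43
f 42 43 39
f 43 37 44
f 43 44 39
f 44 37 45
f 44 45 39
f 45 37 46
f 45 46 39
f 46 37 47
f 46 47 39
f 47 37 48
f 47 48 39
f 48 37 49
f 48 49 39
f 49 37 50
f 49 50 39
f 50 37 51
f 50 51 39
f 51 37 52
f 51 52 39
f 52 37 53
f 52 53 39
f 53 37 54
f 53 54 39
f 54 37 38
f 54 38 39
f 56 55 58
f 56 58 57
f 58 55 59
f 58 59 57
f 59 55 60
f 59 60 57
f 60 55 61
f 60 61 57
f 61 55 62
f 61 62 57
f 62 55 63
f 62 63 57
f 63 55 64
f 63 64 57
f 64 55 65
f 64 65 57
f 65 55 66
f 65 66 57
f 66 55 67
f 66 67 57
f 67 55 68
f 67 68 57
f 68 55 69
f 68 69 57
f 69 55 70
f 69 70 57
f 70 55 71
f 70 71 57
f 71 55 56
f 71 56 57
f 73 75 72
f 76 73 72
f 72 75 74
f 74 76 72
f 73 79 75
f 77 73 76
f 77 79 73
f 75 79 74
f 78 76 74
f 74 79 78
f 78 77 76
f 79 77 78



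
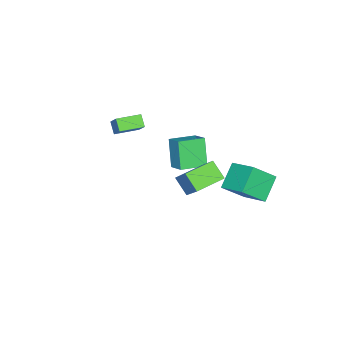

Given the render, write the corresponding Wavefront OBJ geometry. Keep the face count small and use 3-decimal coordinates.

v -0.884 -3.628 -0.3
v -1.31 -4.069 0.273
v -0.328 -2.97 0.62
v -0.754 -3.412 1.193
v 0.174 -4.588 -0.253
v -0.252 -5.03 0.32
v 0.73 -3.931 0.667
v 0.304 -4.372 1.24
v 2.57 2.563 0.483
v 2.217 1.733 1.275
v 3.423 3.57 1.918
v 3.071 2.74 2.71
v 3.989 1.72 0.23
v 3.637 0.89 1.022
v 4.843 2.727 1.665
v 4.49 1.897 2.457
v 0.488 -1.098 0.943
v 1.037 -0.26 1.487
v -0.719 -0.143 0.688
v -0.17 0.695 1.232
v 1.23 -0.575 -0.612
v 1.779 0.263 -0.068
v 0.023 0.38 -0.867
v 0.572 1.218 -0.323
v -4.115 1.91 -4.364
v -3.14 0.95 -3.133
v -3.518 3.445 -3.639
v -2.543 2.485 -2.409
v -2.757 1.895 -5.451
v -1.782 0.935 -4.221
v -2.16 3.43 -4.727
v -1.185 2.47 -3.496
f 2 4 1
f 5 2 1
f 1 4 3
f 3 5 1
f 2 8 4
f 6 2 5
f 6 8 2
f 4 8 3
f 7 5 3
f 3 8 7
f 7 6 5
f 8 6 7
f 10 12 9
f 13 10 9
f 9 12 11
f 11 13 9
f 10 16 12
f 14 10 13
f 14 16 10
f 12 16 11
f 15 13 11
f 11 16 15
f 15 14 13
f 16 14 15
f 18 20 17
f 21 18 17
f 17 20 19
f 19 21 17
f 18 24 20
f 22 18 21
f 22 24 18
f 20 24 19
f 23 21 19
f 19 24 23
f 23 22 21
f 24 22 23
f 26 28 25
f 29 26 25
f 25 28 27
f 27 29 25
f 26 32 28
f 30 26 29
f 30 32 26
f 28 32 27
f 31 29 27
f 27 32 31
f 31 30 29
f 32 30 31



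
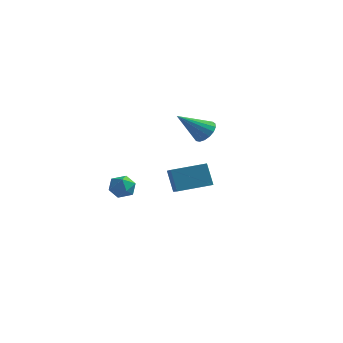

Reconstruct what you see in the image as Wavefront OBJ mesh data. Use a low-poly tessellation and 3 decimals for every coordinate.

v -1.712 -0.734 -0.532
v -1.256 -1.236 -0.151
v -2.564 -1.644 -0.709
v -2.108 -2.146 -0.328
v -2.453 -1.564 0.057
v -1.926 -1.002 0.166
v -1.894 -1.878 -1.026
v -1.367 -1.316 -0.917
v -1.368 -1.943 -0.456
v -1.714 -1.749 0.213
v -2.106 -1.131 -1.073
v -2.452 -0.937 -0.404
v 0.826 2.17 2.693
v 1.368 1.643 2.619
v -0.146 0.99 3.967
v 1.484 1.848 2.896
v 1.448 2.127 3.127
v 1.27 2.415 3.259
v 0.99 2.648 3.261
v 0.673 2.771 3.133
v 0.391 2.756 2.904
v 0.208 2.607 2.627
v 0.167 2.358 2.365
v 0.277 2.066 2.178
v 0.513 1.798 2.109
v 0.82 1.615 2.174
v 1.129 1.559 2.358
v 3.407 -5.407 1.681
v 2.921 -5.145 2.869
v 2.286 -3.753 0.859
v 1.801 -3.491 2.048
v 4.739 -4.349 1.992
v 4.254 -4.087 3.181
v 3.619 -2.695 1.171
v 3.133 -2.433 2.359
f 1 12 6
f 1 6 2
f 1 2 8
f 1 8 11
f 1 11 12
f 2 6 10
f 6 12 5
f 12 11 3
f 11 8 7
f 8 2 9
f 4 10 5
f 4 5 3
f 4 3 7
f 4 7 9
f 4 9 10
f 5 10 6
f 3 5 12
f 7 3 11
f 9 7 8
f 10 9 2
f 14 13 16
f 14 16 15
f 16 13 17
f 16 17 15
f 17 13 18
f 17 18 15
f 18 13 19
f 18 19 15
f 19 13 20
f 19 20 15
f 20 13 21
f 20 21 15
f 21 13 22
f 21 22 15
f 22 13 23
f 22 23 15
f 23 13 24
f 23 24 15
f 24 13 25
f 24 25 15
f 25 13 26
f 25 26 15
f 26 13 27
f 26 27 15
f 27 13 14
f 27 14 15
f 29 31 28
f 32 29 28
f 28 31 30
f 30 32 28
f 29 35 31
f 33 29 32
f 33 35 29
f 31 35 30
f 34 32 30
f 30 35 34
f 34 33 32
f 35 33 34



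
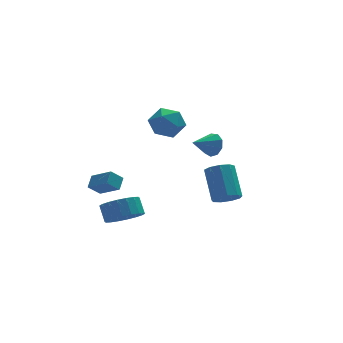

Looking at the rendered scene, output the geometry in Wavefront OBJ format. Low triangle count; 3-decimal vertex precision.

v -3.259 -0.25 -2.798
v -2.292 0.062 -2.965
v -2.373 0.742 -2.169
v -3.341 0.43 -2.002
v -2.537 0.344 -3.231
v -2.619 1.023 -2.434
v -2.926 0.508 -3.411
v -3.007 1.188 -2.614
v -3.38 0.522 -3.469
v -3.462 1.202 -2.673
v -3.811 0.384 -3.395
v -3.892 1.063 -2.598
v -4.132 0.119 -3.202
v -4.213 0.799 -2.406
v -4.28 -0.218 -2.93
v -4.362 0.461 -2.133
v -4.227 -0.562 -2.631
v -4.308 0.118 -1.835
v -3.981 -0.843 -2.366
v -4.063 -0.164 -1.569
v -3.593 -1.008 -2.186
v -3.674 -0.328 -1.389
v -3.138 -1.022 -2.127
v -3.22 -0.342 -1.331
v -2.708 -0.883 -2.202
v -2.789 -0.204 -1.405
v -2.387 -0.619 -2.394
v -2.468 0.061 -1.598
v -2.238 -0.281 -2.667
v -2.32 0.398 -1.87
v 0.446 -2.757 3.113
v 0.803 -3.14 3.593
v -0.686 -3.143 3.647
v 0.729 -2.69 3.762
v 0.522 -2.272 3.627
v 0.28 -2.08 3.251
v 0.116 -2.205 2.812
v 0.106 -2.588 2.513
v 0.256 -3.05 2.496
v 0.494 -3.375 2.767
v 0.71 -3.41 3.201
v -4.504 2.219 -1.761
v -3.751 1.232 -1.031
v -4.138 2.822 -1.322
v -3.386 1.834 -0.593
v -3.854 2.266 -2.367
v -3.102 1.278 -1.638
v -3.489 2.868 -1.929
v -2.736 1.881 -1.199
v -1.365 0.562 3.521
v -0.706 0.102 2.911
v -1.494 -0.802 4.409
v -0.835 -1.262 3.799
v -0.525 -0.52 4.41
v -0.445 0.323 3.86
v -1.755 -1.023 3.46
v -1.675 -0.18 2.91
v -0.946 -0.878 2.873
v -0.186 -0.567 3.46
v -2.014 -0.133 3.86
v -1.254 0.178 4.447
v 2.568 1.256 -3.282
v 2.957 0.749 -2.784
v 3.021 2.217 -1.34
v 2.632 2.724 -1.838
v 3.323 1.034 -3.089
v 3.386 2.501 -1.645
v 3.335 1.422 -3.484
v 3.398 2.889 -2.04
v 2.989 1.733 -3.785
v 3.052 3.2 -2.34
v 2.446 1.82 -3.85
v 2.509 3.288 -2.406
v 1.96 1.644 -3.65
v 2.023 3.112 -2.206
v 1.759 1.287 -3.278
v 1.822 2.754 -1.833
v 1.937 0.915 -2.907
v 2 2.382 -1.463
v 2.41 0.703 -2.713
v 2.473 2.17 -1.268
f 2 1 5
f 2 5 3
f 3 5 6
f 3 6 4
f 5 1 7
f 5 7 6
f 6 7 8
f 6 8 4
f 7 1 9
f 7 9 8
f 8 9 10
f 8 10 4
f 9 1 11
f 9 11 10
f 10 11 12
f 10 12 4
f 11 1 13
f 11 13 12
f 12 13 14
f 12 14 4
f 13 1 15
f 13 15 14
f 14 15 16
f 14 16 4
f 15 1 17
f 15 17 16
f 16 17 18
f 16 18 4
f 17 1 19
f 17 19 18
f 18 19 20
f 18 20 4
f 19 1 21
f 19 21 20
f 20 21 22
f 20 22 4
f 21 1 23
f 21 23 22
f 22 23 24
f 22 24 4
f 23 1 25
f 23 25 24
f 24 25 26
f 24 26 4
f 25 1 27
f 25 27 26
f 26 27 28
f 26 28 4
f 27 1 29
f 27 29 28
f 28 29 30
f 28 30 4
f 29 1 2
f 29 2 30
f 30 2 3
f 30 3 4
f 32 31 34
f 32 34 33
f 34 31 35
f 34 35 33
f 35 31 36
f 35 36 33
f 36 31 37
f 36 37 33
f 37 31 38
f 37 38 33
f 38 31 39
f 38 39 33
f 39 31 40
f 39 40 33
f 40 31 41
f 40 41 33
f 41 31 32
f 41 32 33
f 43 45 42
f 46 43 42
f 42 45 44
f 44 46 42
f 43 49 45
f 47 43 46
f 47 49 43
f 45 49 44
f 48 46 44
f 44 49 48
f 48 47 46
f 49 47 48
f 50 61 55
f 50 55 51
f 50 51 57
f 50 57 60
f 50 60 61
f 51 55 59
f 55 61 54
f 61 60 52
f 60 57 56
f 57 51 58
f 53 59 54
f 53 54 52
f 53 52 56
f 53 56 58
f 53 58 59
f 54 59 55
f 52 54 61
f 56 52 60
f 58 56 57
f 59 58 51
f 63 62 66
f 63 66 64
f 64 66 67
f 64 67 65
f 66 62 68
f 66 68 67
f 67 68 69
f 67 69 65
f 68 62 70
f 68 70 69
f 69 70 71
f 69 71 65
f 70 62 72
f 70 72 71
f 71 72 73
f 71 73 65
f 72 62 74
f 72 74 73
f 73 74 75
f 73 75 65
f 74 62 76
f 74 76 75
f 75 76 77
f 75 77 65
f 76 62 78
f 76 78 77
f 77 78 79
f 77 79 65
f 78 62 80
f 78 80 79
f 79 80 81
f 79 81 65
f 80 62 63
f 80 63 81
f 81 63 64
f 81 64 65



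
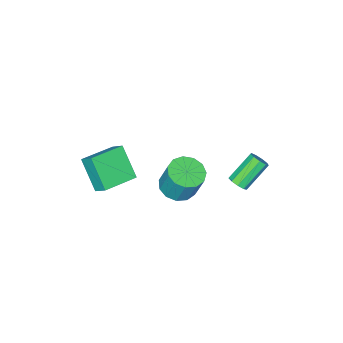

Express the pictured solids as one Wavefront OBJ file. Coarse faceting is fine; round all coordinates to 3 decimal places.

v 0.315 -1.285 -0.583
v 0.947 -2.114 -0.264
v 0.956 -1.404 1.562
v 0.325 -0.575 1.243
v 1.327 -1.665 -0.441
v 1.336 -0.955 1.386
v 1.386 -1.095 -0.662
v 1.395 -0.386 1.164
v 1.105 -0.586 -0.859
v 1.114 0.124 0.968
v 0.573 -0.298 -0.968
v 0.583 0.412 0.859
v -0.04 -0.324 -0.955
v -0.031 0.386 0.872
v -0.541 -0.655 -0.824
v -0.532 0.055 1.003
v -0.77 -1.186 -0.617
v -0.76 -0.476 1.21
v -0.654 -1.748 -0.399
v -0.645 -1.038 1.428
v -0.23 -2.163 -0.239
v -0.221 -1.454 1.588
v 0.366 -2.3 -0.189
v 0.375 -1.59 1.638
v -2.534 0.483 -1.178
v -2.122 0.433 -0.704
v -3.614 0.628 0.613
v -4.026 0.677 0.138
v -2.168 0.847 -0.817
v -3.66 1.041 0.5
v -2.385 1.09 -1.099
v -3.877 1.284 0.218
v -2.672 1.049 -1.418
v -4.164 1.243 -0.101
v -2.894 0.743 -1.625
v -4.387 0.937 -0.308
v -2.948 0.315 -1.623
v -4.44 0.51 -0.306
v -2.808 -0.034 -1.413
v -4.3 0.161 -0.096
v -2.54 -0.141 -1.093
v -4.032 0.053 0.224
v -2.269 0.043 -0.813
v -3.761 0.238 0.504
v 2.586 -2.915 0.541
v 2.282 -4.328 2.119
v 2.609 -2.083 1.291
v 2.305 -3.497 2.869
v 4.635 -3.143 0.731
v 4.331 -4.557 2.309
v 4.658 -2.312 1.481
v 4.354 -3.725 3.059
f 2 1 5
f 2 5 3
f 3 5 6
f 3 6 4
f 5 1 7
f 5 7 6
f 6 7 8
f 6 8 4
f 7 1 9
f 7 9 8
f 8 9 10
f 8 10 4
f 9 1 11
f 9 11 10
f 10 11 12
f 10 12 4
f 11 1 13
f 11 13 12
f 12 13 14
f 12 14 4
f 13 1 15
f 13 15 14
f 14 15 16
f 14 16 4
f 15 1 17
f 15 17 16
f 16 17 18
f 16 18 4
f 17 1 19
f 17 19 18
f 18 19 20
f 18 20 4
f 19 1 21
f 19 21 20
f 20 21 22
f 20 22 4
f 21 1 23
f 21 23 22
f 22 23 24
f 22 24 4
f 23 1 2
f 23 2 24
f 24 2 3
f 24 3 4
f 26 25 29
f 26 29 27
f 27 29 30
f 27 30 28
f 29 25 31
f 29 31 30
f 30 31 32
f 30 32 28
f 31 25 33
f 31 33 32
f 32 33 34
f 32 34 28
f 33 25 35
f 33 35 34
f 34 35 36
f 34 36 28
f 35 25 37
f 35 37 36
f 36 37 38
f 36 38 28
f 37 25 39
f 37 39 38
f 38 39 40
f 38 40 28
f 39 25 41
f 39 41 40
f 40 41 42
f 40 42 28
f 41 25 43
f 41 43 42
f 42 43 44
f 42 44 28
f 43 25 26
f 43 26 44
f 44 26 27
f 44 27 28
f 46 48 45
f 49 46 45
f 45 48 47
f 47 49 45
f 46 52 48
f 50 46 49
f 50 52 46
f 48 52 47
f 51 49 47
f 47 52 51
f 51 50 49
f 52 50 51



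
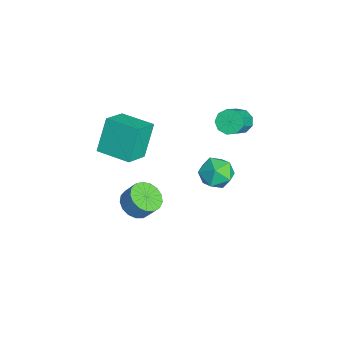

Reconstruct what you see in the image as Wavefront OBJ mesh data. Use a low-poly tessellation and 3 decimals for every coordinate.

v -3.344 3.15 1.265
v -2.924 2.968 0.748
v -1.736 2.328 1.939
v -2.156 2.51 2.455
v -2.827 3.409 0.888
v -1.639 2.768 2.079
v -2.972 3.728 1.204
v -1.784 3.087 2.395
v -3.29 3.777 1.548
v -2.102 3.137 2.739
v -3.634 3.533 1.76
v -2.446 2.892 2.951
v -3.842 3.11 1.74
v -2.654 2.469 2.931
v -3.817 2.705 1.497
v -2.629 2.065 2.688
v -3.571 2.509 1.146
v -2.383 1.869 2.337
v -3.218 2.613 0.85
v -2.03 1.973 2.041
v -2.99 -2.77 0.475
v -3.735 -2.238 2.117
v -1.955 -1.409 0.503
v -2.7 -0.877 2.146
v -1.94 -3.583 1.214
v -2.685 -3.051 2.857
v -0.905 -2.222 1.243
v -1.65 -1.69 2.885
v -1.706 2.202 -2.151
v -1.316 1.57 -1.531
v -2.964 2.33 -1.229
v -2.574 1.698 -0.609
v -2.186 2.579 -0.71
v -1.409 2.499 -1.28
v -2.871 1.401 -1.48
v -2.094 1.321 -2.05
v -2.036 1.075 -1.116
v -1.613 1.803 -0.64
v -2.667 2.097 -2.12
v -2.244 2.825 -1.644
v -3.031 -1.741 -4.328
v -2.583 -1.166 -4.821
v -2.281 -0.684 -3.986
v -2.729 -1.259 -3.492
v -2.965 -0.991 -4.784
v -2.663 -0.51 -3.949
v -3.361 -0.988 -4.642
v -3.059 -0.507 -3.807
v -3.682 -1.157 -4.428
v -3.38 -0.676 -3.593
v -3.854 -1.46 -4.191
v -3.552 -0.979 -3.356
v -3.837 -1.828 -3.986
v -3.535 -1.346 -3.151
v -3.636 -2.175 -3.859
v -3.334 -1.694 -3.023
v -3.296 -2.423 -3.839
v -2.994 -1.942 -3.004
v -2.895 -2.514 -3.931
v -2.593 -2.033 -3.096
v -2.526 -2.429 -4.114
v -2.224 -1.947 -3.279
v -2.272 -2.185 -4.346
v -1.97 -1.704 -3.511
v -2.192 -1.84 -4.574
v -1.89 -1.359 -3.738
v -2.304 -1.472 -4.745
v -2.002 -0.991 -3.91
f 2 1 5
f 2 5 3
f 3 5 6
f 3 6 4
f 5 1 7
f 5 7 6
f 6 7 8
f 6 8 4
f 7 1 9
f 7 9 8
f 8 9 10
f 8 10 4
f 9 1 11
f 9 11 10
f 10 11 12
f 10 12 4
f 11 1 13
f 11 13 12
f 12 13 14
f 12 14 4
f 13 1 15
f 13 15 14
f 14 15 16
f 14 16 4
f 15 1 17
f 15 17 16
f 16 17 18
f 16 18 4
f 17 1 19
f 17 19 18
f 18 19 20
f 18 20 4
f 19 1 2
f 19 2 20
f 20 2 3
f 20 3 4
f 22 24 21
f 25 22 21
f 21 24 23
f 23 25 21
f 22 28 24
f 26 22 25
f 26 28 22
f 24 28 23
f 27 25 23
f 23 28 27
f 27 26 25
f 28 26 27
f 29 40 34
f 29 34 30
f 29 30 36
f 29 36 39
f 29 39 40
f 30 34 38
f 34 40 33
f 40 39 31
f 39 36 35
f 36 30 37
f 32 38 33
f 32 33 31
f 32 31 35
f 32 35 37
f 32 37 38
f 33 38 34
f 31 33 40
f 35 31 39
f 37 35 36
f 38 37 30
f 42 41 45
f 42 45 43
f 43 45 46
f 43 46 44
f 45 41 47
f 45 47 46
f 46 47 48
f 46 48 44
f 47 41 49
f 47 49 48
f 48 49 50
f 48 50 44
f 49 41 51
f 49 51 50
f 50 51 52
f 50 52 44
f 51 41 53
f 51 53 52
f 52 53 54
f 52 54 44
f 53 41 55
f 53 55 54
f 54 55 56
f 54 56 44
f 55 41 57
f 55 57 56
f 56 57 58
f 56 58 44
f 57 41 59
f 57 59 58
f 58 59 60
f 58 60 44
f 59 41 61
f 59 61 60
f 60 61 62
f 60 62 44
f 61 41 63
f 61 63 62
f 62 63 64
f 62 64 44
f 63 41 65
f 63 65 64
f 64 65 66
f 64 66 44
f 65 41 67
f 65 67 66
f 66 67 68
f 66 68 44
f 67 41 42
f 67 42 68
f 68 42 43
f 68 43 44



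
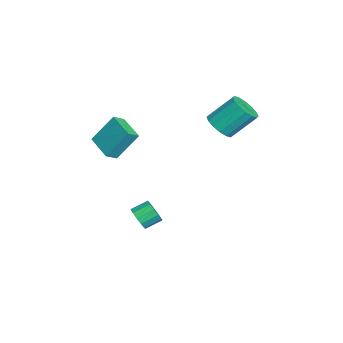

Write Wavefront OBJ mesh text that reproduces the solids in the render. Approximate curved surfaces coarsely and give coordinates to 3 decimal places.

v 2.369 -2.02 -3.951
v 2.73 -1.605 -4.546
v 2.433 -0.626 -4.043
v 2.071 -1.04 -3.449
v 2.298 -1.668 -4.678
v 2 -0.689 -4.175
v 1.888 -1.844 -4.579
v 1.591 -0.864 -4.077
v 1.631 -2.075 -4.281
v 1.333 -1.095 -3.779
v 1.608 -2.288 -3.878
v 1.31 -1.309 -3.376
v 1.827 -2.416 -3.499
v 1.529 -1.437 -2.996
v 2.217 -2.419 -3.263
v 1.92 -1.44 -2.761
v 2.656 -2.294 -3.245
v 2.358 -1.315 -2.743
v 3.004 -2.083 -3.452
v 2.706 -1.104 -2.95
v 3.15 -1.851 -3.817
v 2.852 -0.872 -3.315
v 3.048 -1.673 -4.225
v 2.75 -0.694 -3.723
v 2.495 -3.945 2.63
v 2.95 -4.52 3.099
v 2.318 -2.722 4.304
v 2.773 -3.297 4.772
v 3.987 -3.123 2.188
v 4.442 -3.698 2.656
v 3.81 -1.9 3.861
v 4.265 -2.475 4.33
v 0.41 2.643 2.498
v 1.035 3.251 1.969
v 0.855 4.726 3.453
v 0.23 4.117 3.982
v 0.551 3.368 1.794
v 0.371 4.842 3.279
v 0.029 3.29 1.808
v -0.152 4.765 3.292
v -0.391 3.039 2.007
v -0.571 4.514 3.491
v -0.596 2.682 2.337
v -0.776 4.156 3.821
v -0.532 2.314 2.71
v -0.712 3.789 4.194
v -0.215 2.034 3.027
v -0.395 3.509 4.511
v 0.269 1.918 3.201
v 0.089 3.392 4.686
v 0.792 1.995 3.188
v 0.611 3.47 4.672
v 1.211 2.246 2.989
v 1.031 3.721 4.473
v 1.416 2.604 2.659
v 1.236 4.078 4.143
v 1.352 2.971 2.286
v 1.172 4.446 3.77
f 2 1 5
f 2 5 3
f 3 5 6
f 3 6 4
f 5 1 7
f 5 7 6
f 6 7 8
f 6 8 4
f 7 1 9
f 7 9 8
f 8 9 10
f 8 10 4
f 9 1 11
f 9 11 10
f 10 11 12
f 10 12 4
f 11 1 13
f 11 13 12
f 12 13 14
f 12 14 4
f 13 1 15
f 13 15 14
f 14 15 16
f 14 16 4
f 15 1 17
f 15 17 16
f 16 17 18
f 16 18 4
f 17 1 19
f 17 19 18
f 18 19 20
f 18 20 4
f 19 1 21
f 19 21 20
f 20 21 22
f 20 22 4
f 21 1 23
f 21 23 22
f 22 23 24
f 22 24 4
f 23 1 2
f 23 2 24
f 24 2 3
f 24 3 4
f 26 28 25
f 29 26 25
f 25 28 27
f 27 29 25
f 26 32 28
f 30 26 29
f 30 32 26
f 28 32 27
f 31 29 27
f 27 32 31
f 31 30 29
f 32 30 31
f 34 33 37
f 34 37 35
f 35 37 38
f 35 38 36
f 37 33 39
f 37 39 38
f 38 39 40
f 38 40 36
f 39 33 41
f 39 41 40
f 40 41 42
f 40 42 36
f 41 33 43
f 41 43 42
f 42 43 44
f 42 44 36
f 43 33 45
f 43 45 44
f 44 45 46
f 44 46 36
f 45 33 47
f 45 47 46
f 46 47 48
f 46 48 36
f 47 33 49
f 47 49 48
f 48 49 50
f 48 50 36
f 49 33 51
f 49 51 50
f 50 51 52
f 50 52 36
f 51 33 53
f 51 53 52
f 52 53 54
f 52 54 36
f 53 33 55
f 53 55 54
f 54 55 56
f 54 56 36
f 55 33 57
f 55 57 56
f 56 57 58
f 56 58 36
f 57 33 34
f 57 34 58
f 58 34 35
f 58 35 36



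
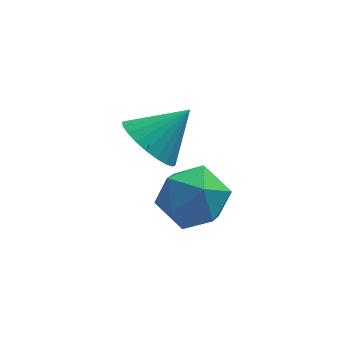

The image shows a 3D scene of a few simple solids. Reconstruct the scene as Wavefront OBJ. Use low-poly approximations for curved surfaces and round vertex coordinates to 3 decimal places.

v -1.868 1.5 2.908
v -1.345 2.279 3.28
v -0.535 0.561 3
v -0.012 1.34 3.372
v -0.736 0.909 3.926
v -1.561 1.489 3.869
v -0.319 1.351 2.411
v -1.144 1.931 2.354
v -0.388 2.187 2.972
v -0.646 1.914 3.909
v -1.234 0.926 2.371
v -1.492 0.653 3.308
v -1.876 3.793 3.131
v -1.232 3.393 2.575
v -0.804 4.187 4.089
v -1.239 3.735 2.442
v -1.343 4.085 2.414
v -1.528 4.391 2.495
v -1.766 4.606 2.673
v -2.021 4.697 2.921
v -2.253 4.651 3.201
v -2.429 4.474 3.47
v -2.52 4.193 3.688
v -2.513 3.851 3.82
v -2.409 3.501 3.849
v -2.224 3.194 3.767
v -1.986 2.979 3.59
v -1.731 2.888 3.342
v -1.498 2.935 3.062
v -1.323 3.112 2.793
f 1 12 6
f 1 6 2
f 1 2 8
f 1 8 11
f 1 11 12
f 2 6 10
f 6 12 5
f 12 11 3
f 11 8 7
f 8 2 9
f 4 10 5
f 4 5 3
f 4 3 7
f 4 7 9
f 4 9 10
f 5 10 6
f 3 5 12
f 7 3 11
f 9 7 8
f 10 9 2
f 14 13 16
f 14 16 15
f 16 13 17
f 16 17 15
f 17 13 18
f 17 18 15
f 18 13 19
f 18 19 15
f 19 13 20
f 19 20 15
f 20 13 21
f 20 21 15
f 21 13 22
f 21 22 15
f 22 13 23
f 22 23 15
f 23 13 24
f 23 24 15
f 24 13 25
f 24 25 15
f 25 13 26
f 25 26 15
f 26 13 27
f 26 27 15
f 27 13 28
f 27 28 15
f 28 13 29
f 28 29 15
f 29 13 30
f 29 30 15
f 30 13 14
f 30 14 15



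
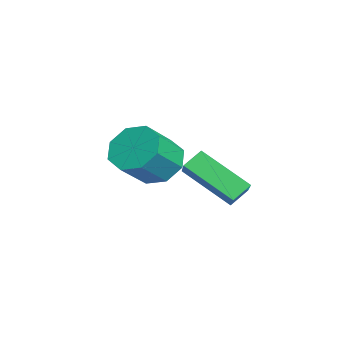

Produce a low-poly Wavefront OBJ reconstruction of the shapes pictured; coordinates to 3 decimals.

v -1.313 -0.341 -3.626
v -0.473 -0.132 -4.147
v 0.393 -0.989 -3.094
v -0.447 -1.199 -2.574
v -0.619 0.393 -3.598
v 0.246 -0.465 -2.546
v -1.172 0.488 -3.067
v -0.307 -0.37 -2.014
v -1.808 0.097 -2.863
v -0.942 -0.76 -1.81
v -2.153 -0.551 -3.106
v -1.287 -1.408 -2.053
v -2.006 -1.075 -3.654
v -1.141 -1.933 -2.602
v -1.453 -1.17 -4.186
v -0.588 -2.028 -3.133
v -0.818 -0.78 -4.39
v 0.048 -1.637 -3.337
v 2.306 0.213 -2.168
v 1.957 0.788 -1.7
v 1.493 0.219 -2.783
v 1.143 0.794 -2.315
v 3.177 1.666 -3.305
v 2.827 2.241 -2.837
v 2.363 1.672 -3.92
v 2.014 2.247 -3.452
f 2 1 5
f 2 5 3
f 3 5 6
f 3 6 4
f 5 1 7
f 5 7 6
f 6 7 8
f 6 8 4
f 7 1 9
f 7 9 8
f 8 9 10
f 8 10 4
f 9 1 11
f 9 11 10
f 10 11 12
f 10 12 4
f 11 1 13
f 11 13 12
f 12 13 14
f 12 14 4
f 13 1 15
f 13 15 14
f 14 15 16
f 14 16 4
f 15 1 17
f 15 17 16
f 16 17 18
f 16 18 4
f 17 1 2
f 17 2 18
f 18 2 3
f 18 3 4
f 20 22 19
f 23 20 19
f 19 22 21
f 21 23 19
f 20 26 22
f 24 20 23
f 24 26 20
f 22 26 21
f 25 23 21
f 21 26 25
f 25 24 23
f 26 24 25

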